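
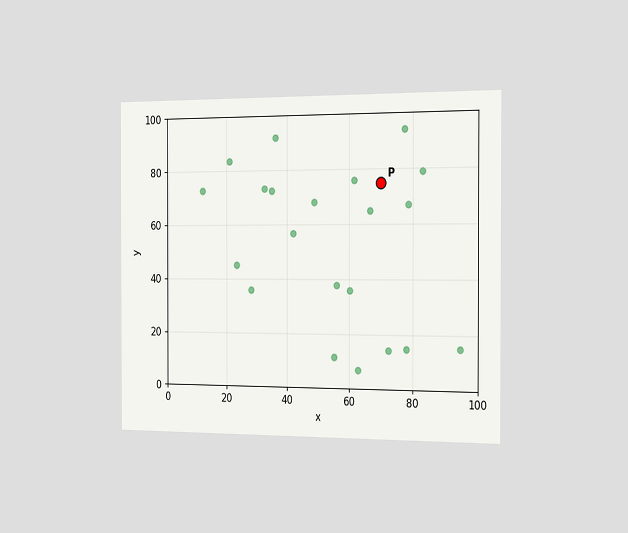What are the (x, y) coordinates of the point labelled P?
(70, 75)

The chart is viewed slightly from the right. Following the gridlines from P to each axis, P sits at (70, 75).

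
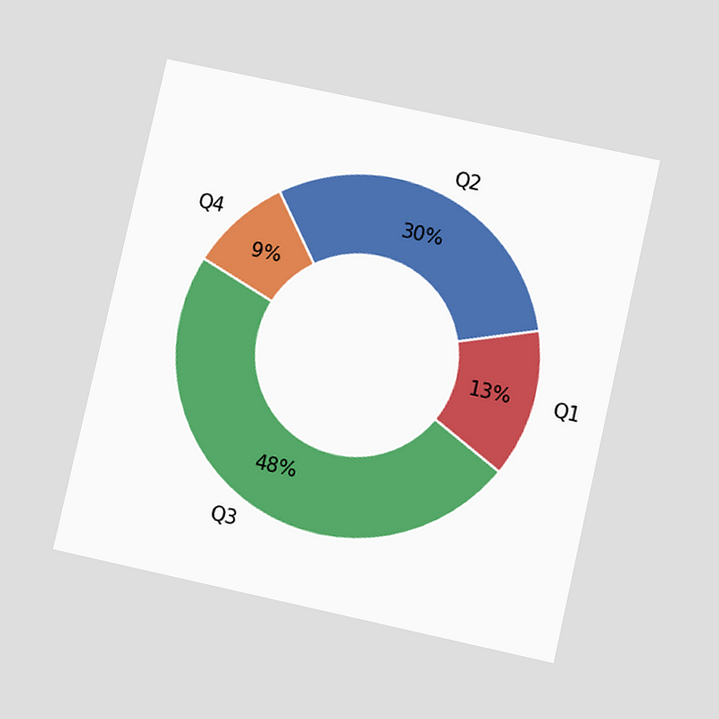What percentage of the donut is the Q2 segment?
The chart is tilted about 13° clockwise and viewed at a slight angle. The Q2 segment takes up 30% of the ring.

30%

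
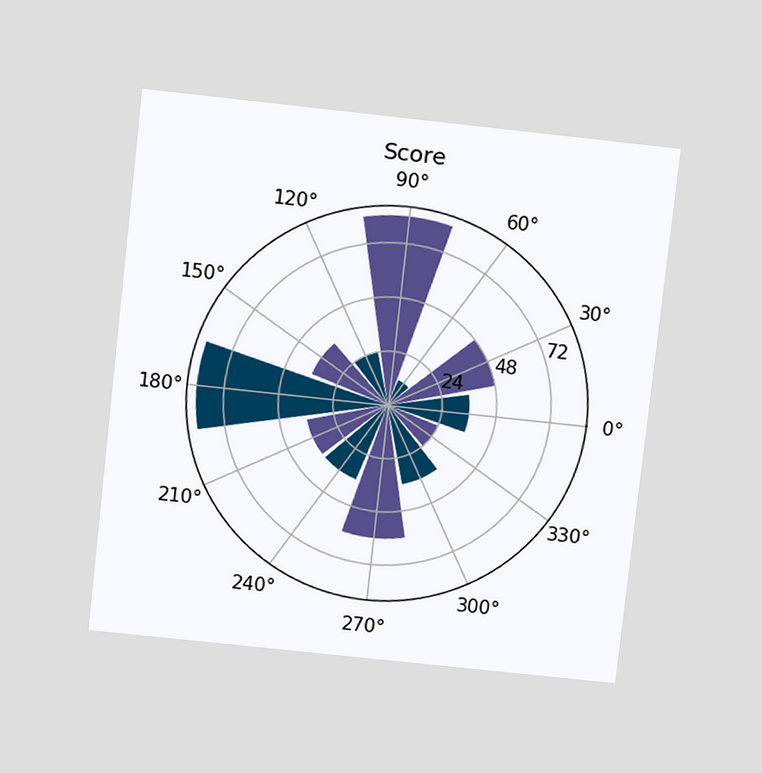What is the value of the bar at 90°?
84

The chart is tilted about 6° clockwise and viewed at a slight angle. The bar at 90° reaches 84 on the radial axis.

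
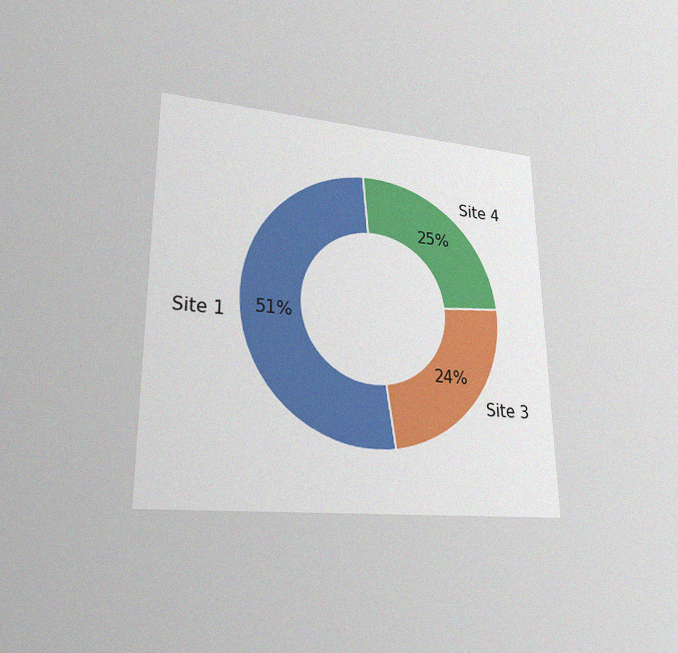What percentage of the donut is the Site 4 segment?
25%

The chart is viewed at a slight angle, with some photo noise. The Site 4 segment takes up 25% of the ring.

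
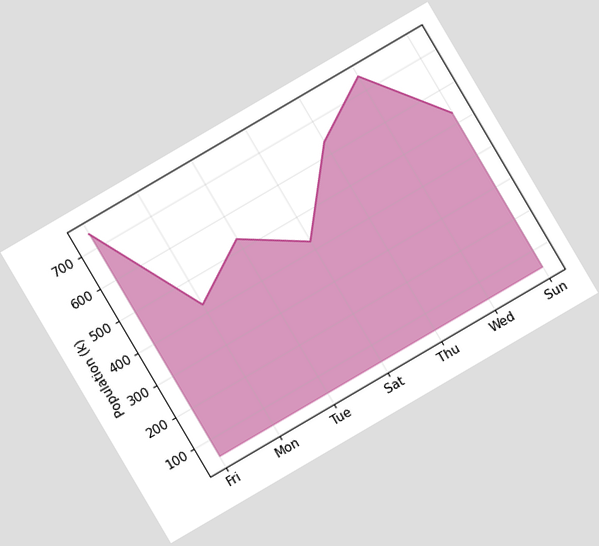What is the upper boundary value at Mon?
424k

The chart is tilted about 30° counter-clockwise. At Mon the upper boundary is at 424k.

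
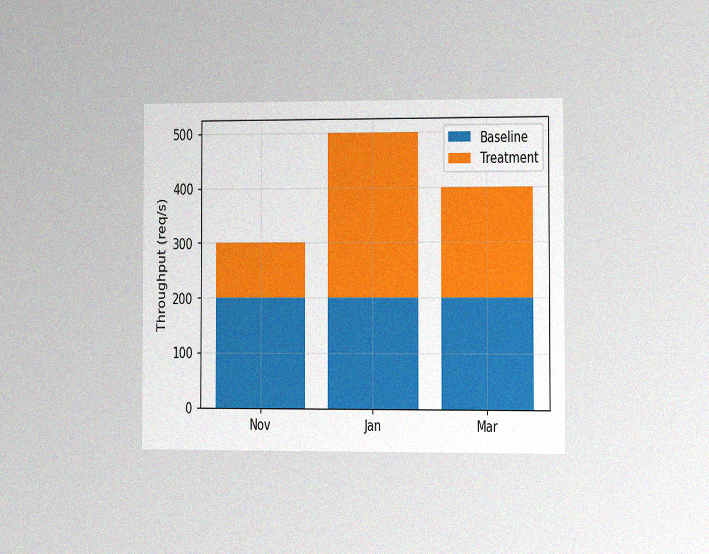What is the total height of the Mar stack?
The chart is viewed at a slight angle, with some photo noise. The Mar stack's top reaches 400req/s on the y-axis.

400req/s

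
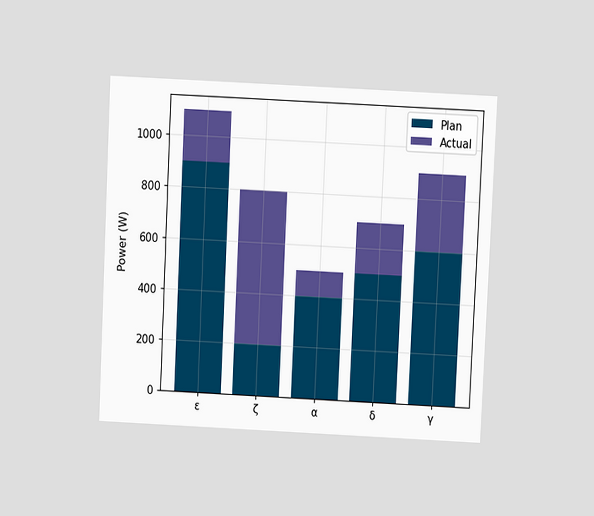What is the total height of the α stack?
500W

The chart is tilted about 3° clockwise and viewed at a slight angle. The α stack's top reaches 500W on the y-axis.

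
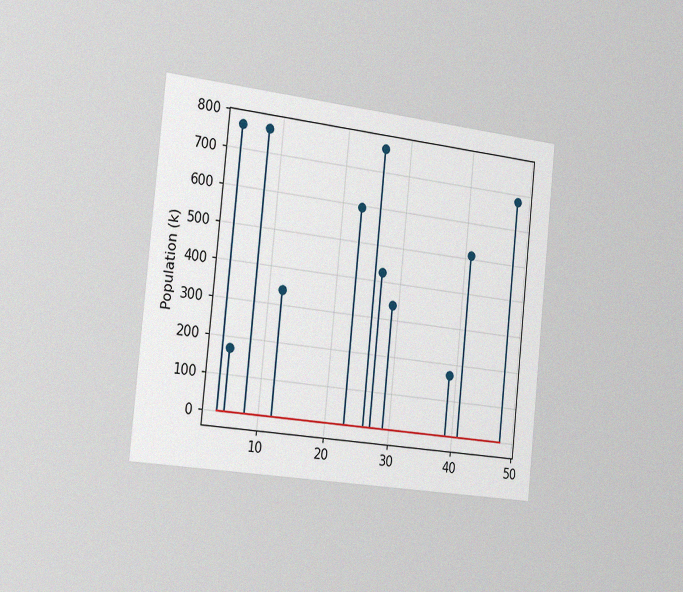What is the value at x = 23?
The chart is tilted about 6° clockwise and viewed slightly from the left, with some photo noise. The stem at x=23 reaches 595k.

595k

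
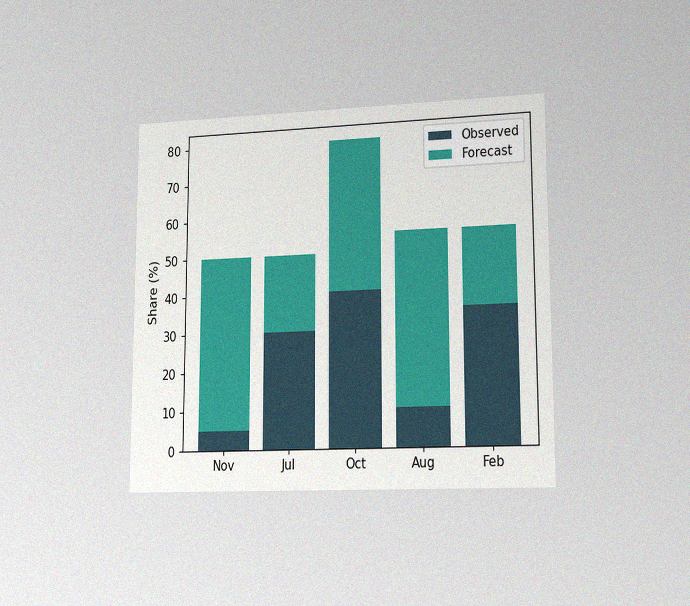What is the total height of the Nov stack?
50%

The chart is viewed slightly from the right, with some photo noise. The Nov stack's top reaches 50% on the y-axis.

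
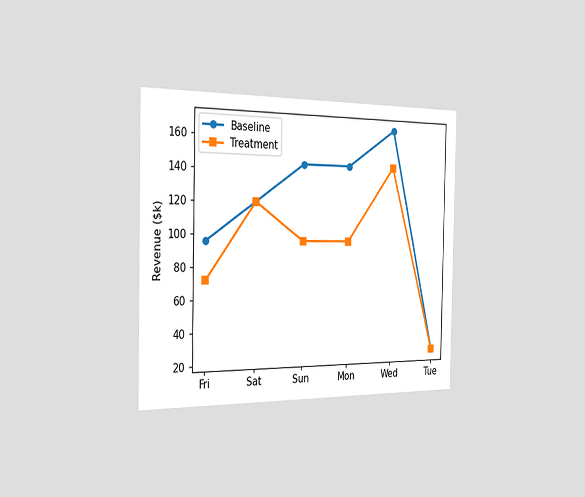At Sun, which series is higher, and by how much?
The chart is viewed slightly from the left. At Sun, Baseline sits above the other line by $48k.

Baseline, by $48k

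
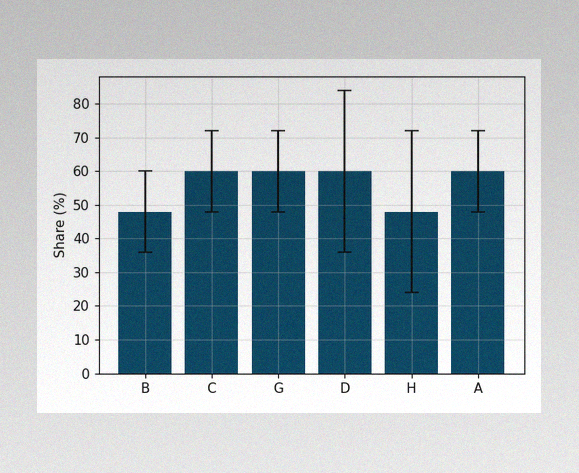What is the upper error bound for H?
The image has some photo noise and uneven lighting. The H bar's upper whisker reaches 72%.

72%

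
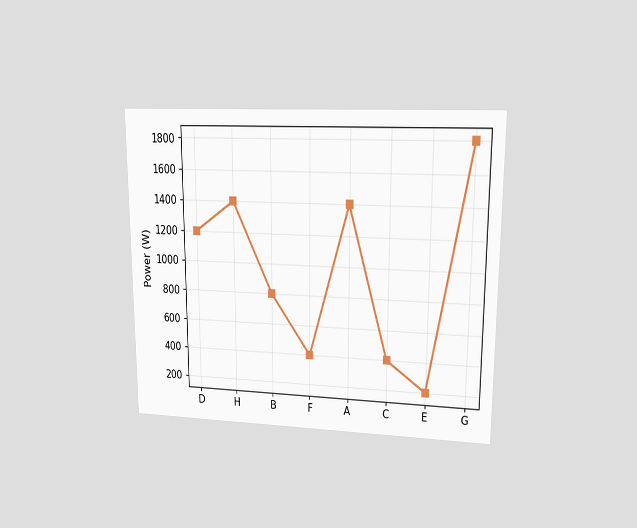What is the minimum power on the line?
200W

The chart is viewed at a slight angle. The lowest point is at E, and reading across to the y-axis gives 200W.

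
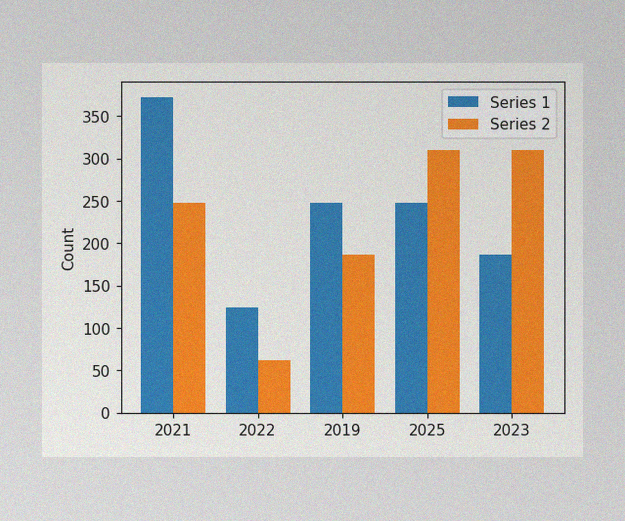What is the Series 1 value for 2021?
The image has some photo noise and uneven lighting. The Series 1 bar at 2021 reaches 372 on the y-axis.

372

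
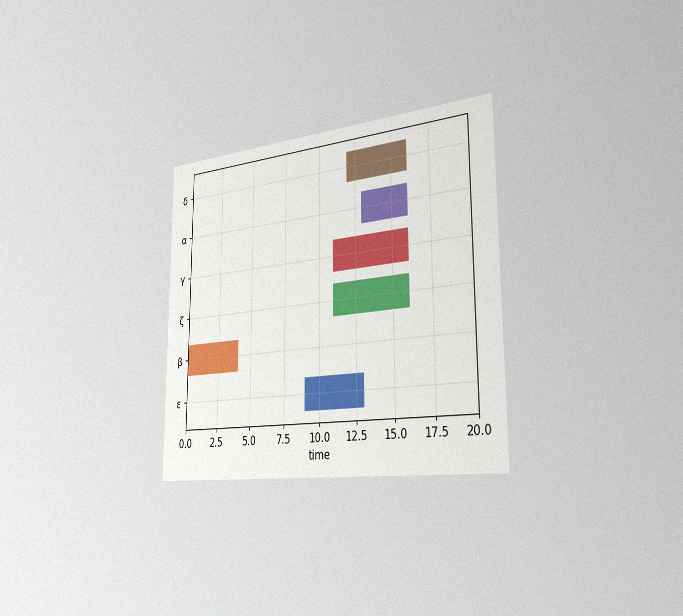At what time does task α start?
13

The chart is viewed slightly from the right, with some photo noise. The α bar begins at t=13.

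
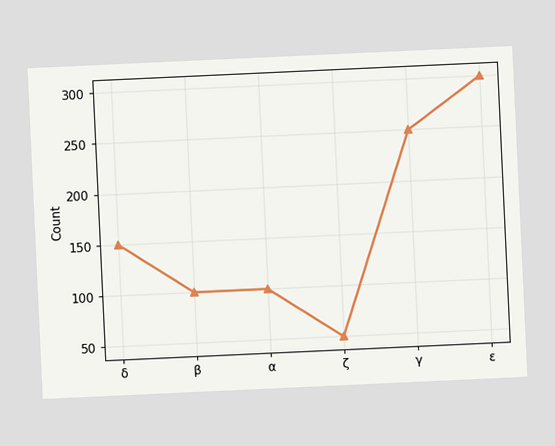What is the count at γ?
250

The chart is tilted about 3° counter-clockwise. At γ, the line is at 250.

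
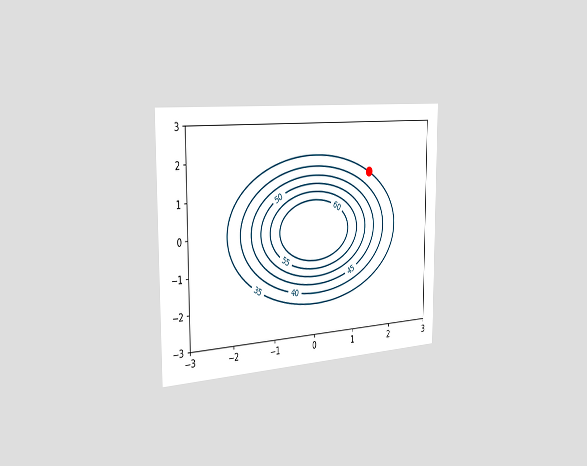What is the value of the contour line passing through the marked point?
The chart is viewed slightly from the left. The marked point sits on the contour labelled 35.

35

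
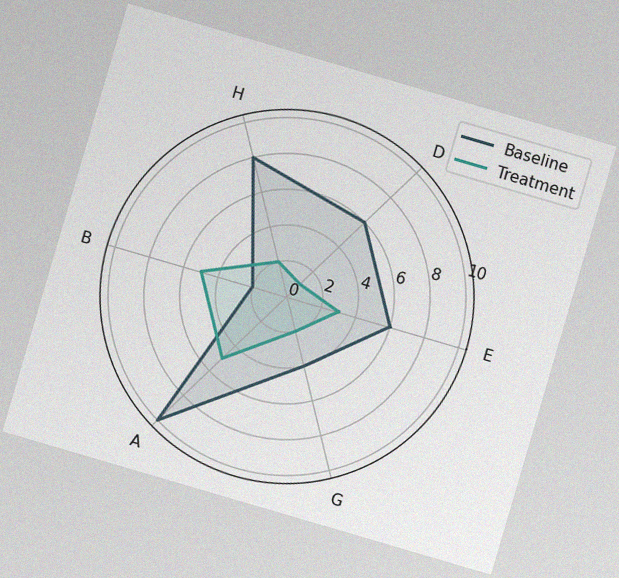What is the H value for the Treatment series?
The chart is tilted about 16° clockwise, with some photo noise. On the H axis, Treatment reaches 2.

2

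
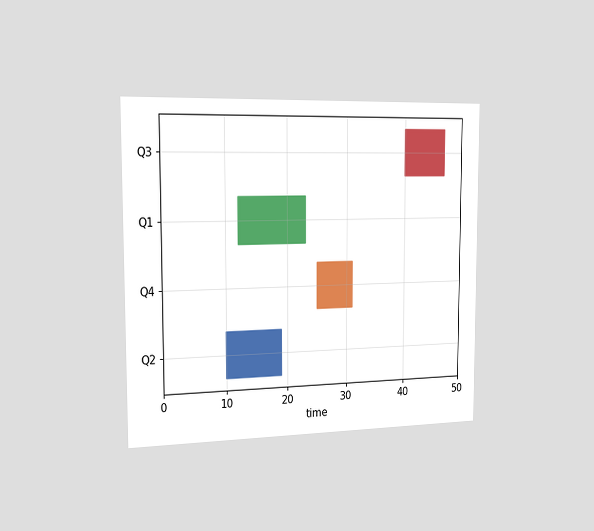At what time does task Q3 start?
40

The chart is viewed slightly from the left. The Q3 bar begins at t=40.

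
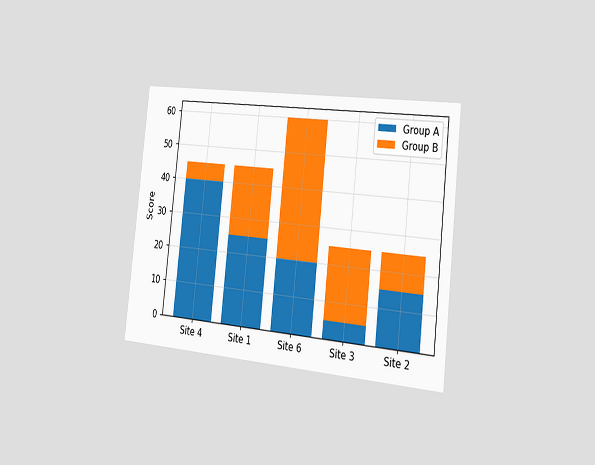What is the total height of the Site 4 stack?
The chart is tilted about 6° clockwise and viewed slightly from the right. The Site 4 stack's top reaches 45 on the y-axis.

45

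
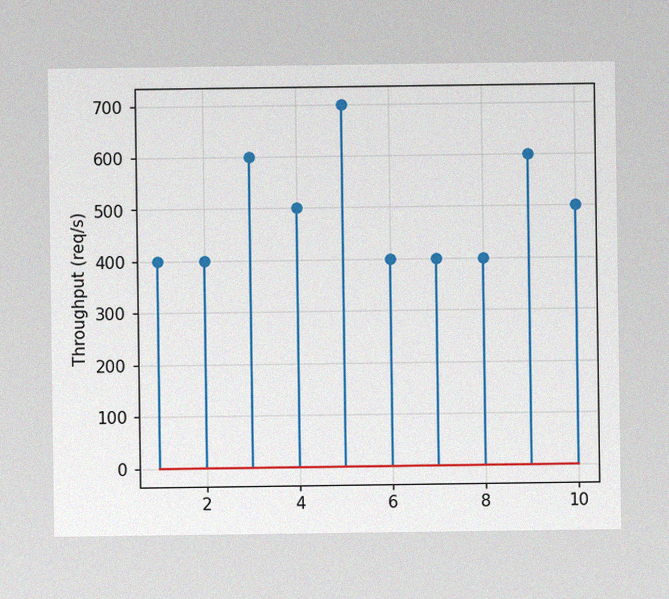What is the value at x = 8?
The image has some photo noise and uneven lighting. The stem at x=8 reaches 400req/s.

400req/s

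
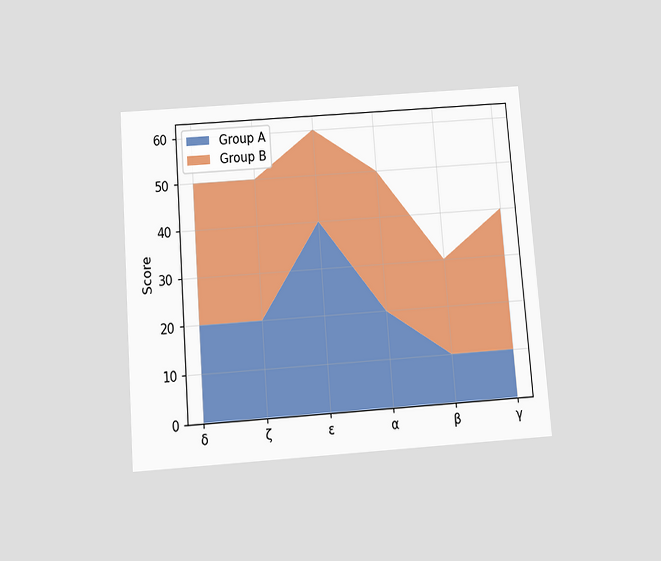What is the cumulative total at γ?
The chart is tilted about 4° counter-clockwise and viewed slightly from below. The stacked total at γ reaches 40.

40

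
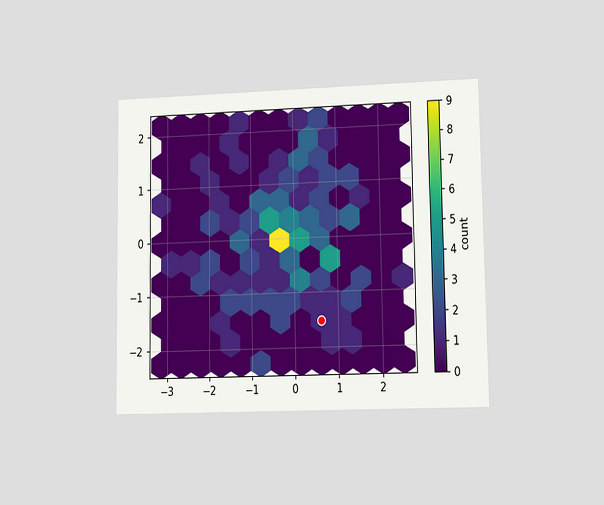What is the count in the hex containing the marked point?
1

The chart is viewed at a slight angle. The marked hex reads 1 on the colorbar.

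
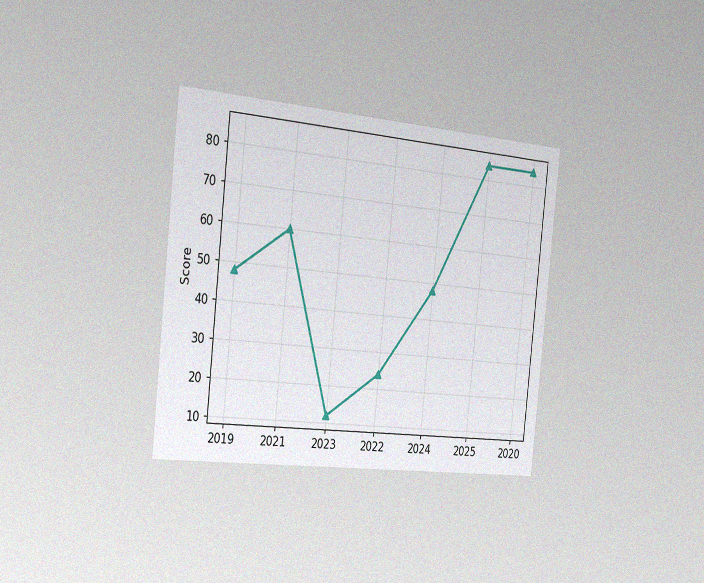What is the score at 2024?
48

The chart is tilted about 6° clockwise and viewed slightly from the left, with some photo noise. At 2024, the line is at 48.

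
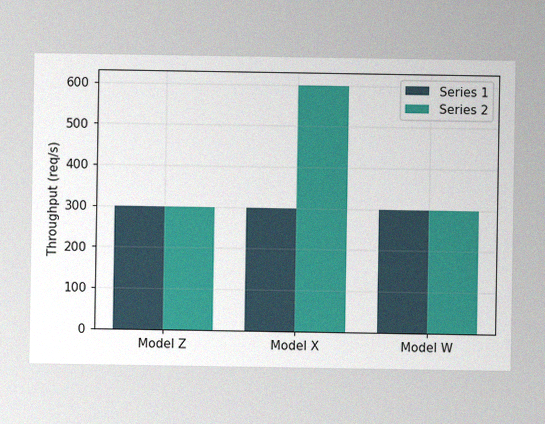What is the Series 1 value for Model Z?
300req/s

The image has some photo noise and uneven lighting. The Series 1 bar at Model Z reaches 300req/s on the y-axis.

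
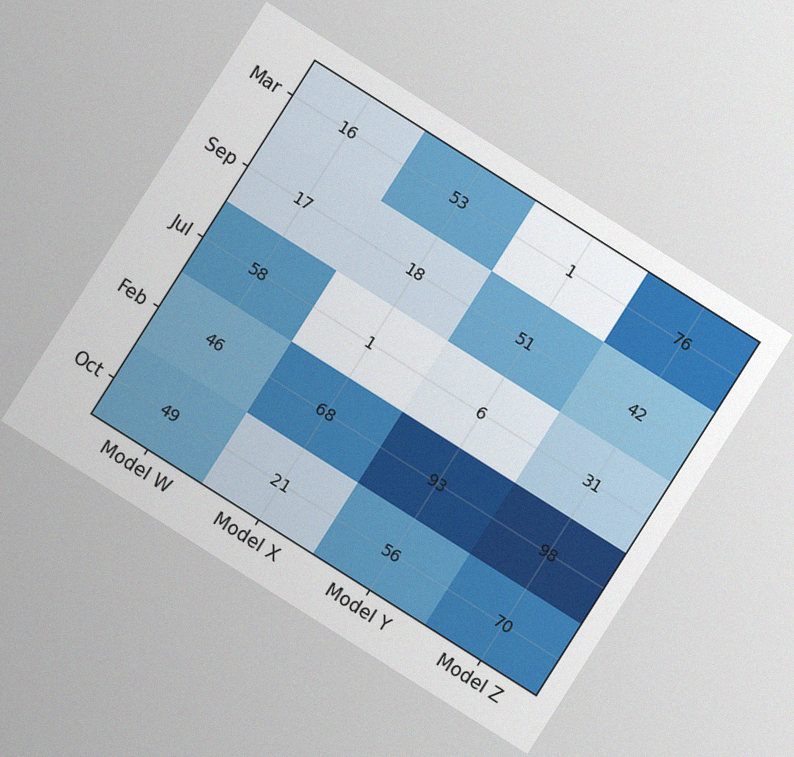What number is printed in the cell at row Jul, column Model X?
1

The chart is tilted about 32° clockwise, with some photo noise. The (Jul, Model X) cell reads 1.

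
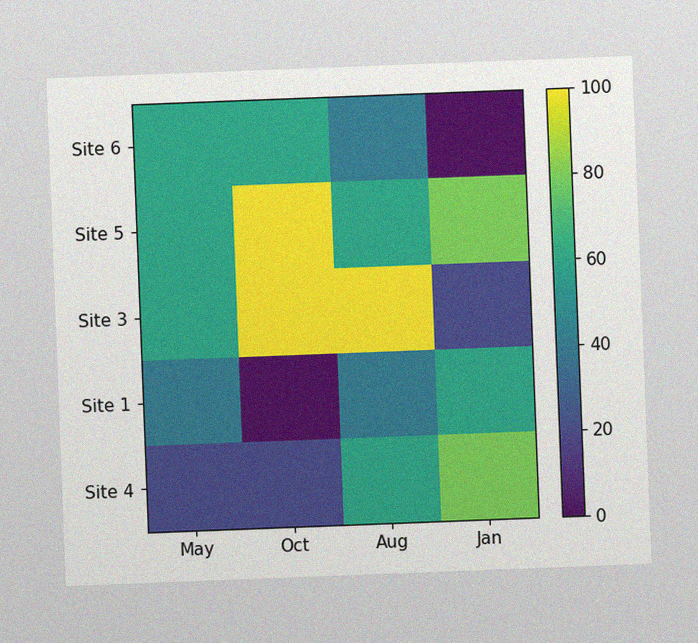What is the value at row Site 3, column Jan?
20

The chart is tilted about 2° counter-clockwise, with some photo noise. Matching cell (Site 3, Jan) against the colorbar gives 20.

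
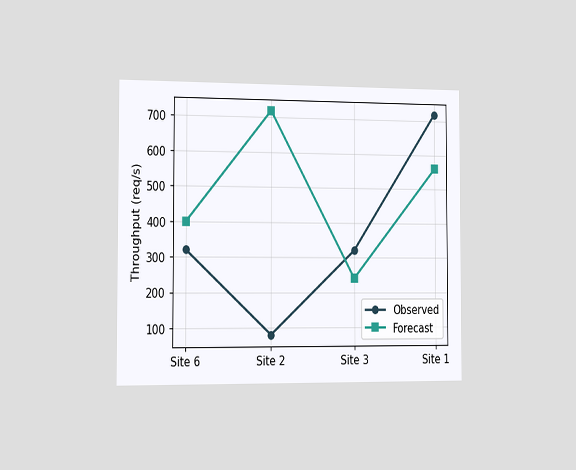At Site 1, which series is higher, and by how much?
The chart is viewed slightly from the left. At Site 1, Observed sits above the other line by 160req/s.

Observed, by 160req/s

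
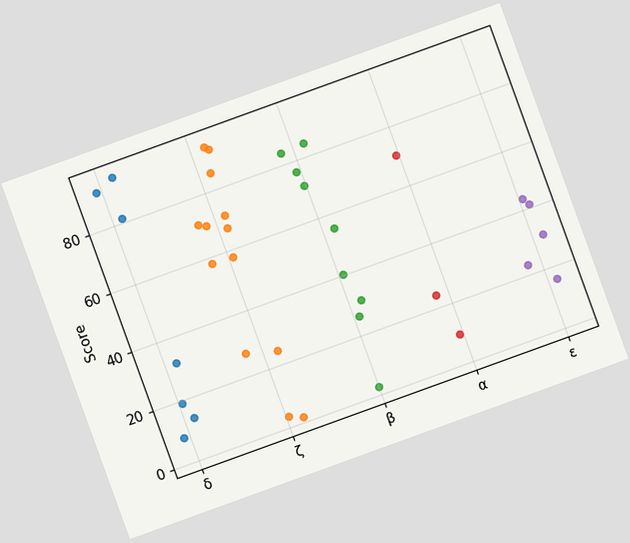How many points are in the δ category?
7

The chart is tilted about 20° counter-clockwise. Counting the markers in the δ column gives 7.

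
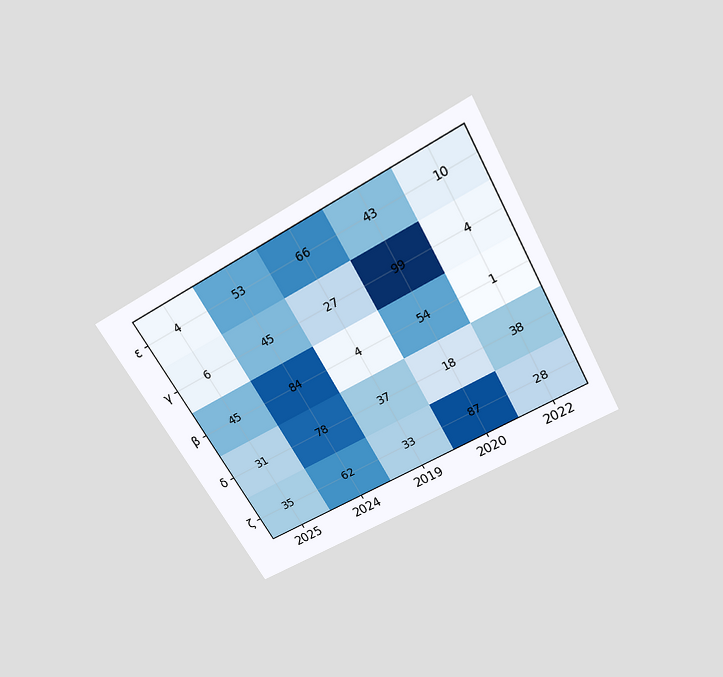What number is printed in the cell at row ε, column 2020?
The chart is tilted about 30° counter-clockwise and viewed slightly from above. The (ε, 2020) cell reads 43.

43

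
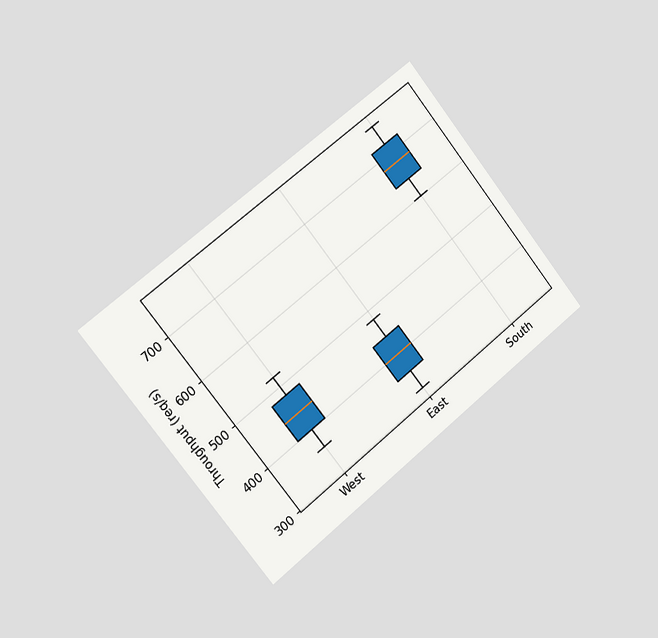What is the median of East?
400req/s

The chart is tilted about 39° counter-clockwise and viewed slightly from the left. The median line in the East box sits at 400req/s.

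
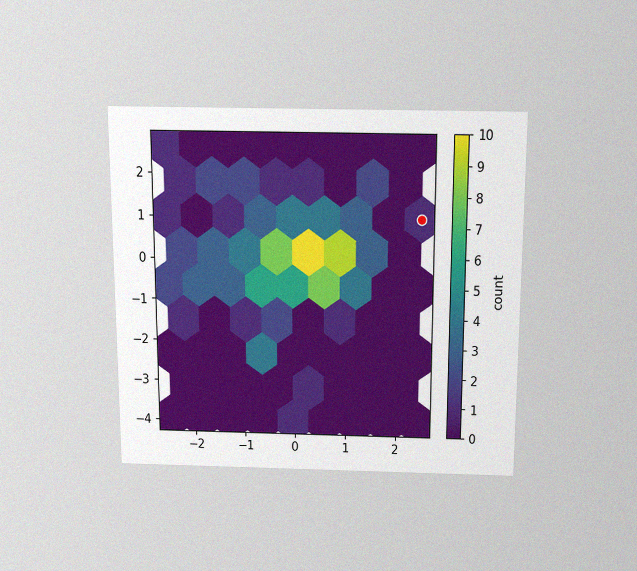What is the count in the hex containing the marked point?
1

The chart is viewed slightly from above, with some photo noise. The marked hex reads 1 on the colorbar.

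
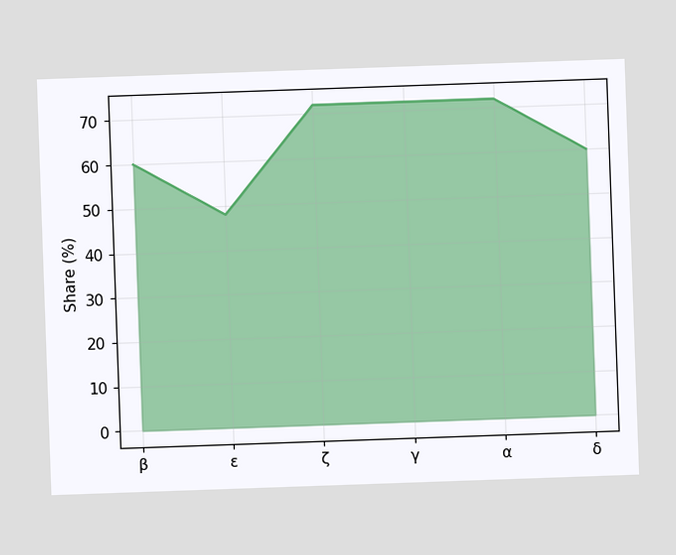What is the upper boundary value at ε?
48%

The chart is tilted about 2° counter-clockwise. At ε the upper boundary is at 48%.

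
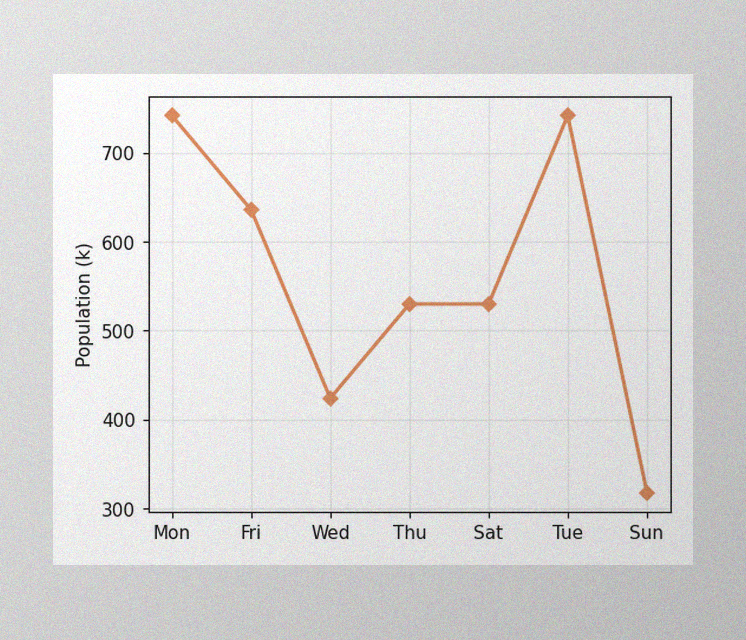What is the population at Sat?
The image has some photo noise and uneven lighting. At Sat, the line is at 530k.

530k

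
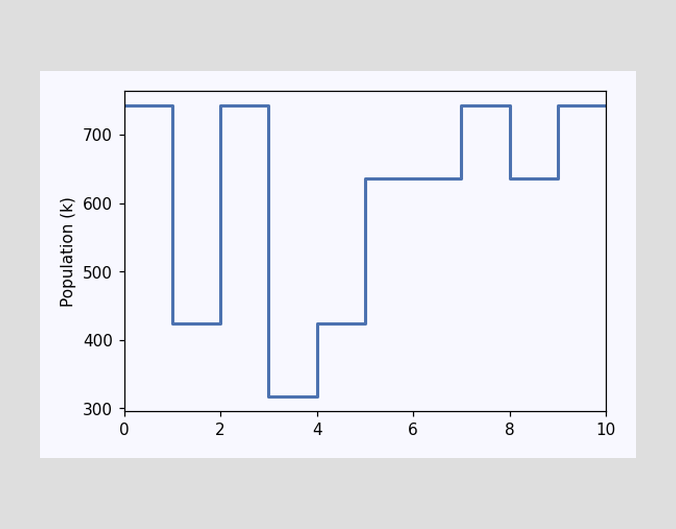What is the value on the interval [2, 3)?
On [2, 3) the step sits at 742k.

742k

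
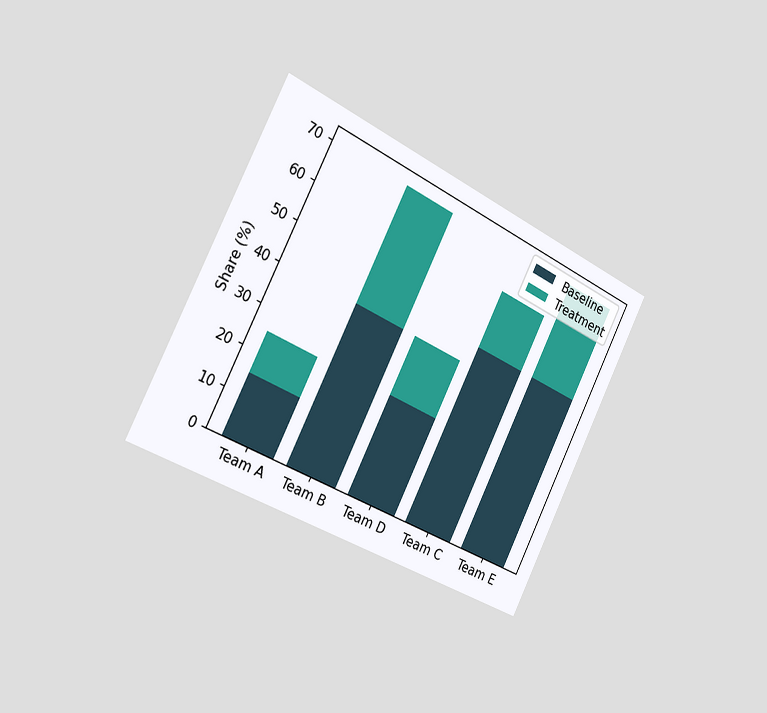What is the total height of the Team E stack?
The chart is tilted about 26° clockwise and viewed slightly from the left. The Team E stack's top reaches 70% on the y-axis.

70%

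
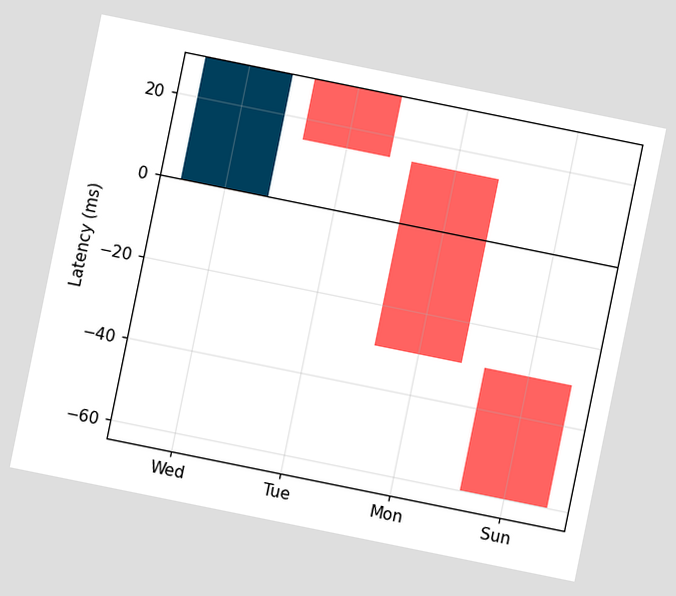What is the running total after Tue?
The chart is tilted about 11° clockwise. After Tue the running total reaches 15ms.

15ms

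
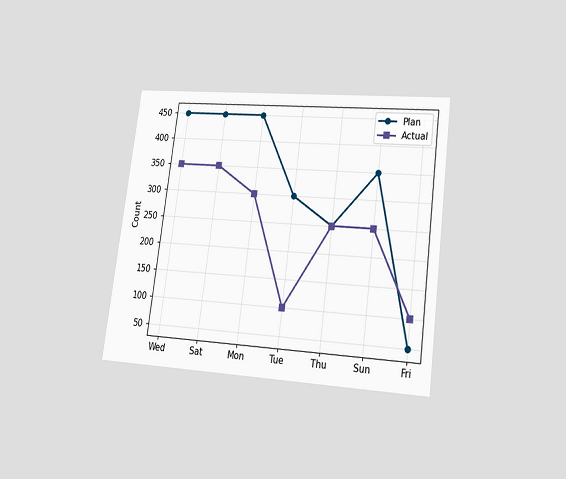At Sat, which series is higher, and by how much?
Plan, by 100

The chart is tilted about 8° clockwise and viewed at a slight angle. At Sat, Plan sits above the other line by 100.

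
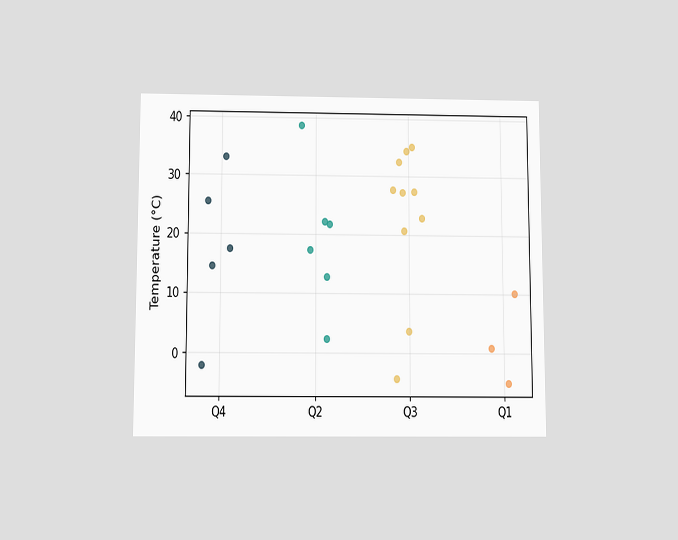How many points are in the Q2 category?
The chart is viewed slightly from below. Counting the markers in the Q2 column gives 6.

6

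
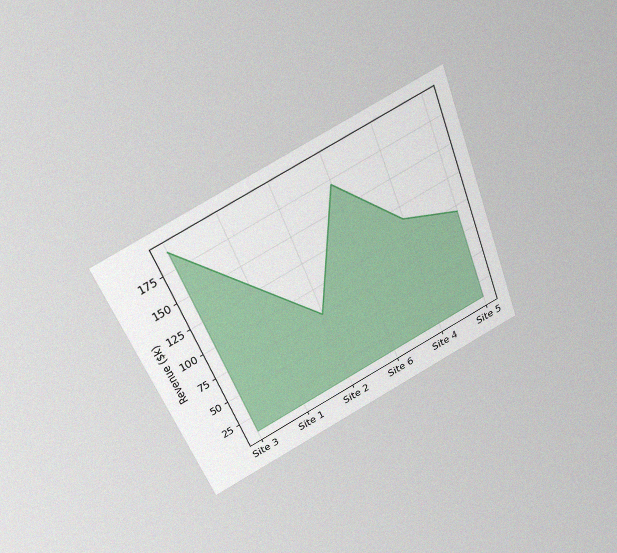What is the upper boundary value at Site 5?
$95k

The chart is tilted about 22° counter-clockwise and viewed slightly from above, with some photo noise. At Site 5 the upper boundary is at $95k.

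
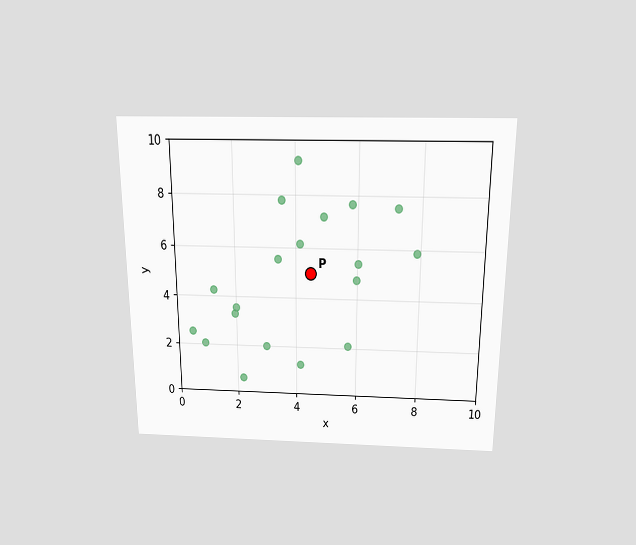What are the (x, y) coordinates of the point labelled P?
(4.5, 5)

The chart is viewed slightly from above. Following the gridlines from P to each axis, P sits at (4.5, 5).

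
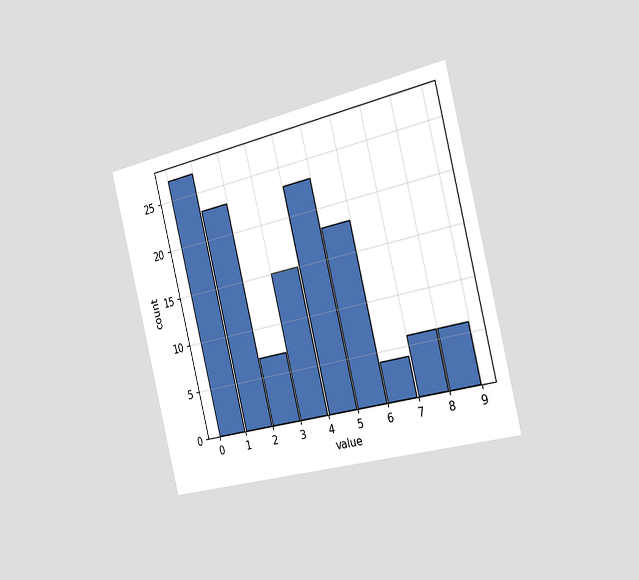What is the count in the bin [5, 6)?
The chart is tilted about 14° counter-clockwise and viewed slightly from the right. The [5, 6) bin has height 18.

18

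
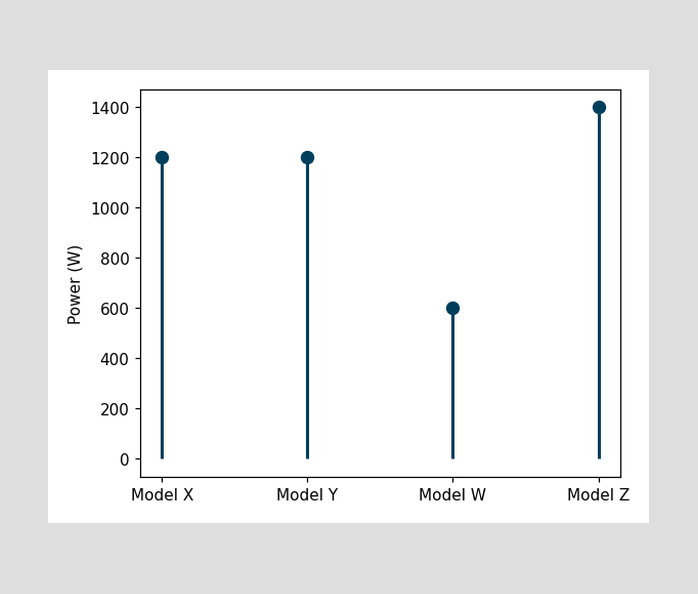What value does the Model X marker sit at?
The Model X marker sits at 1200W.

1200W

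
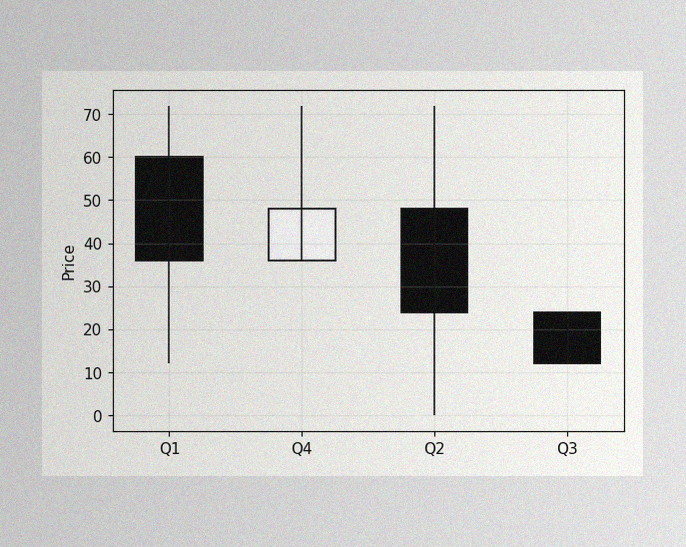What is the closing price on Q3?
The image has some photo noise and uneven lighting. The Q3 candle closes at 12.

12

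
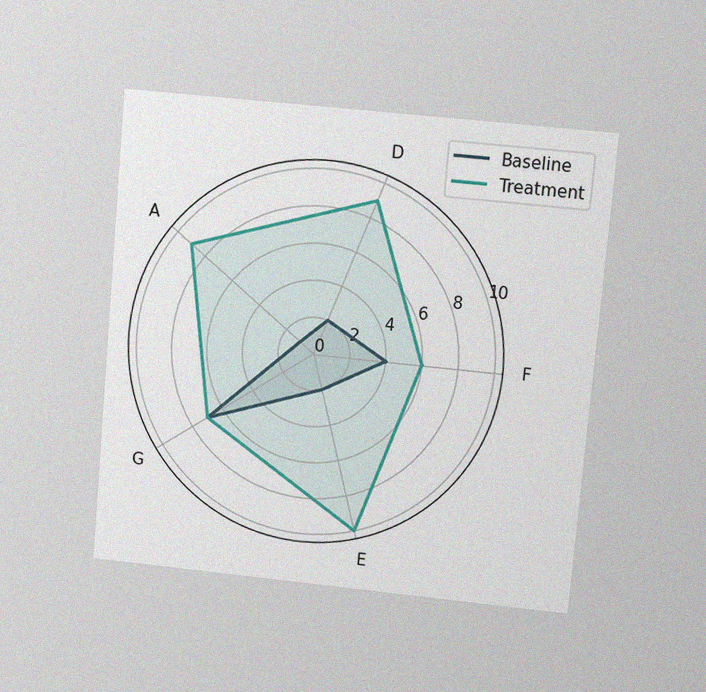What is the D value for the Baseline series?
2

The chart is tilted about 5° clockwise and viewed at a slight angle, with some photo noise. On the D axis, Baseline reaches 2.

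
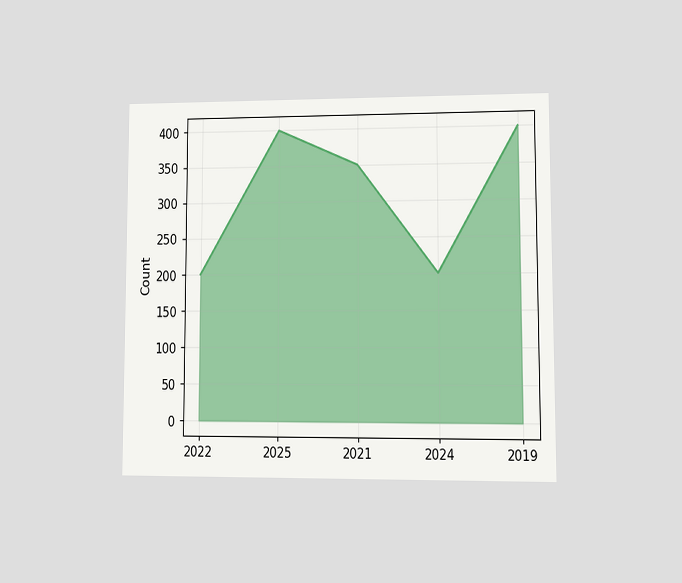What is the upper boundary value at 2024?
200

The chart is viewed at a slight angle. At 2024 the upper boundary is at 200.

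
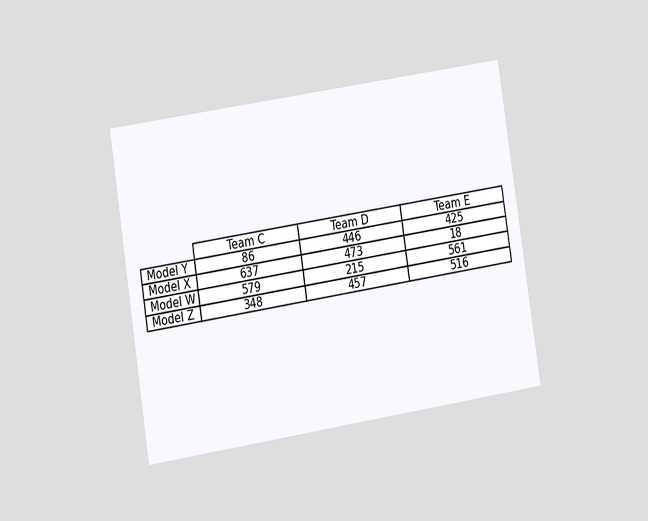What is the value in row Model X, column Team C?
637

The chart is tilted about 9° counter-clockwise and viewed at a slight angle. The (Model X, Team C) cell reads 637.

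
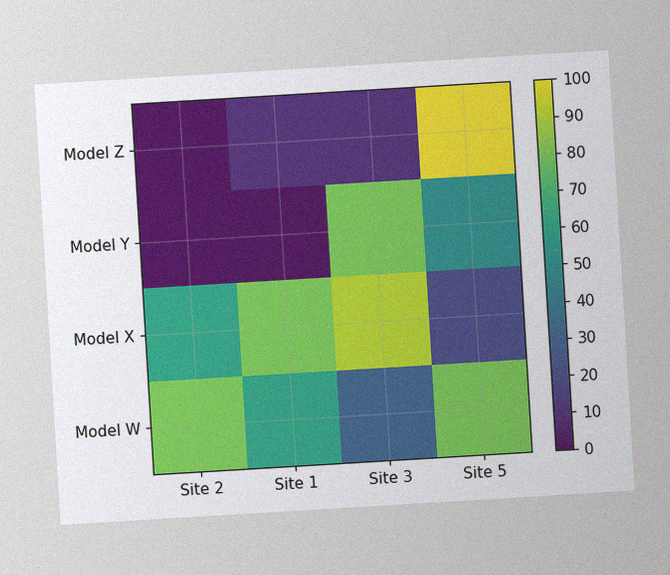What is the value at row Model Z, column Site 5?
100

The chart is tilted about 3° counter-clockwise, with some photo noise. Matching cell (Model Z, Site 5) against the colorbar gives 100.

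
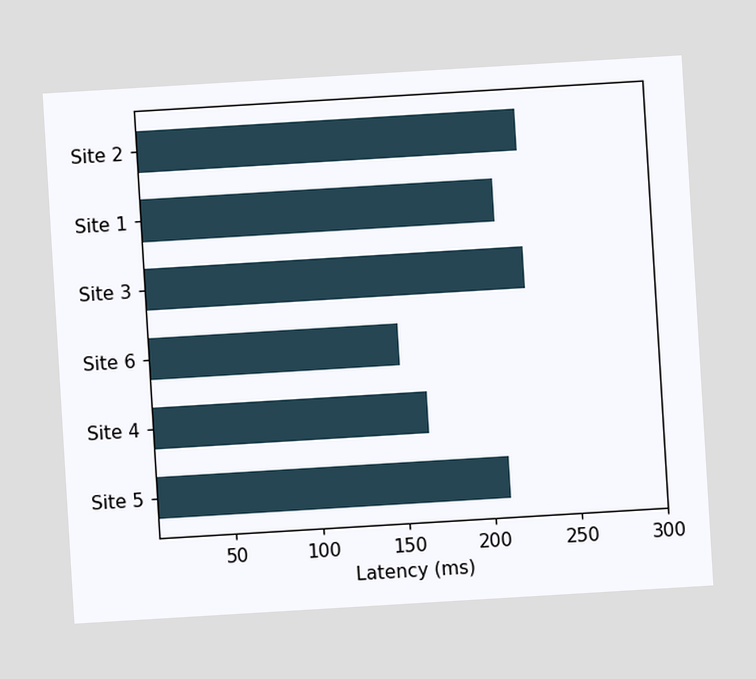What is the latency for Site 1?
210ms

The chart is tilted about 3° counter-clockwise. Reading along the chart's x-axis, the Site 1 bar reaches 210ms.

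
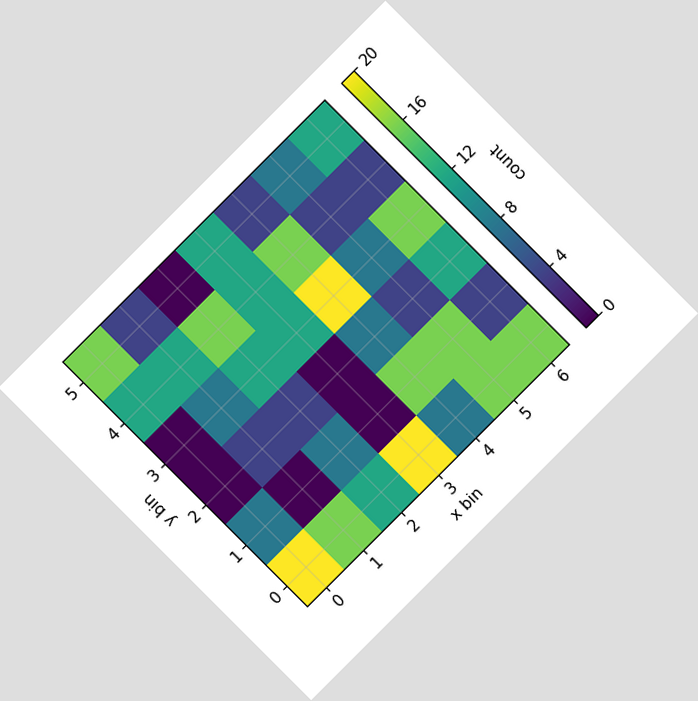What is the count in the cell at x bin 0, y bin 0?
The chart is tilted about 45° counter-clockwise. Matching the cell (0, 0) against the colorbar gives 20.

20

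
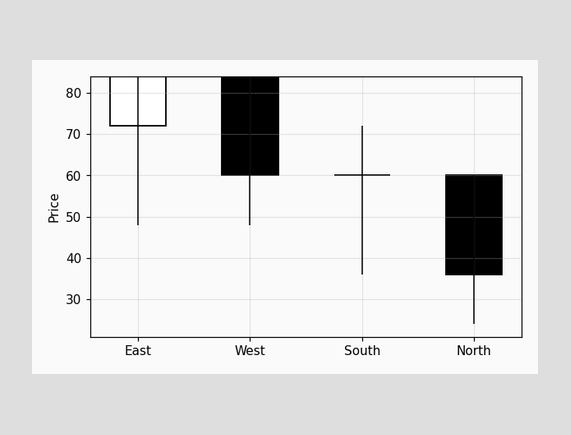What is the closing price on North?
36

The North candle closes at 36.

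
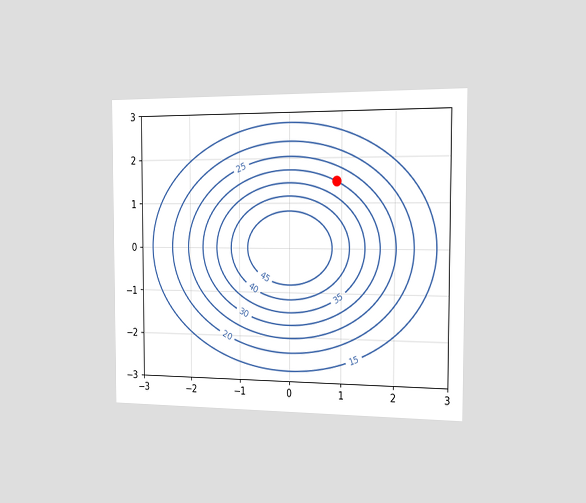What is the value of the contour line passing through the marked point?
The chart is viewed slightly from the right. The marked point sits on the contour labelled 30.

30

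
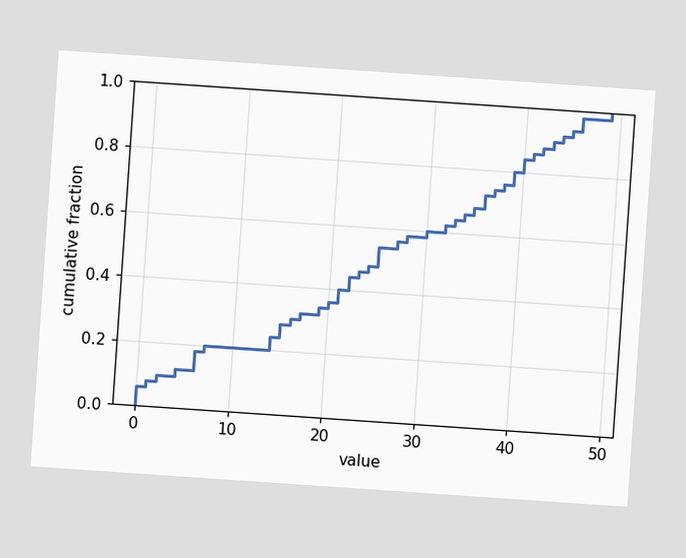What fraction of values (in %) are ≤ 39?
The chart is tilted about 4° clockwise. At x=39 the ECDF step is at 80%.

80%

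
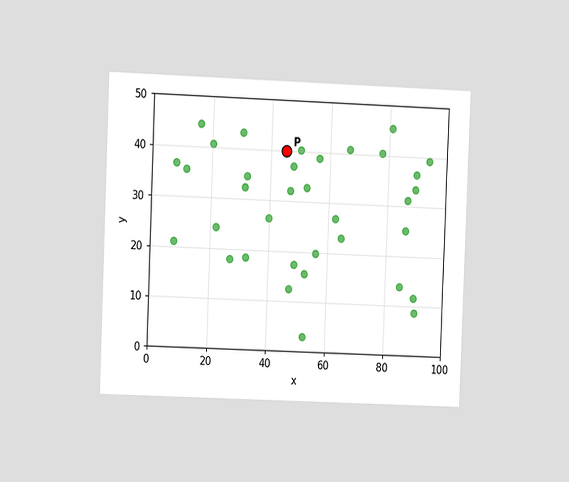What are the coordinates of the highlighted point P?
(45, 40)

The chart is tilted about 2° clockwise and viewed at a slight angle. Following the gridlines from P to each axis, P sits at (45, 40).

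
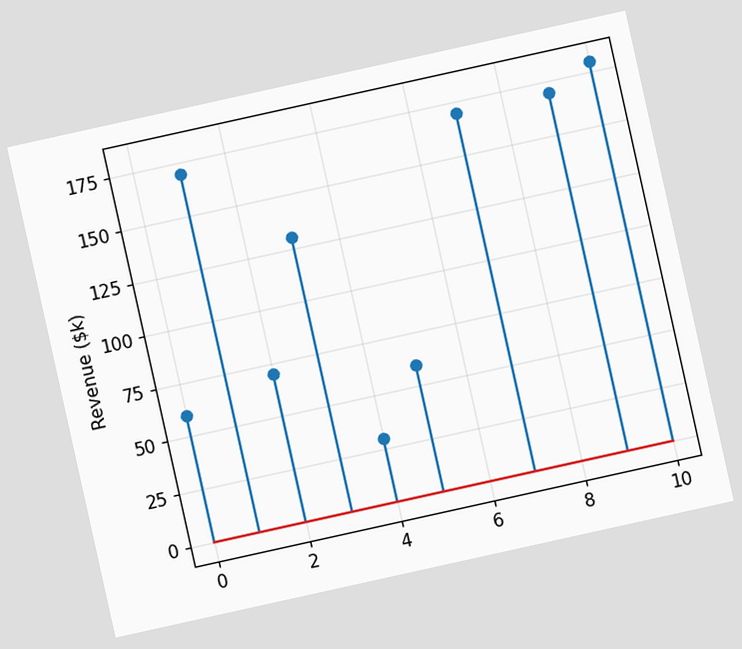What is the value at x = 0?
$60k

The chart is tilted about 12° counter-clockwise. The stem at x=0 reaches $60k.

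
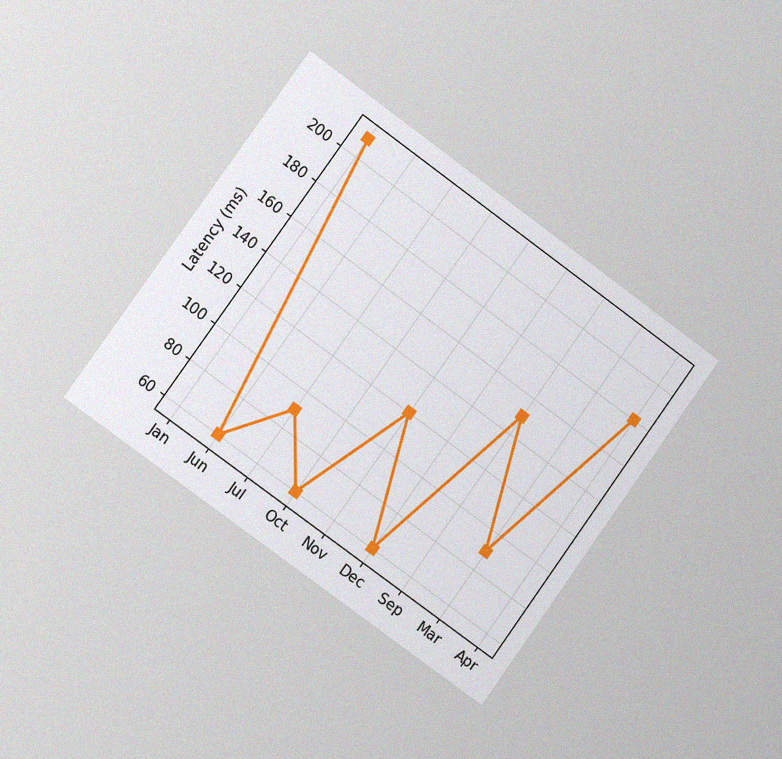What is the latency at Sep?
150ms

The chart is tilted about 36° clockwise and viewed slightly from the left, with some photo noise. At Sep, the line is at 150ms.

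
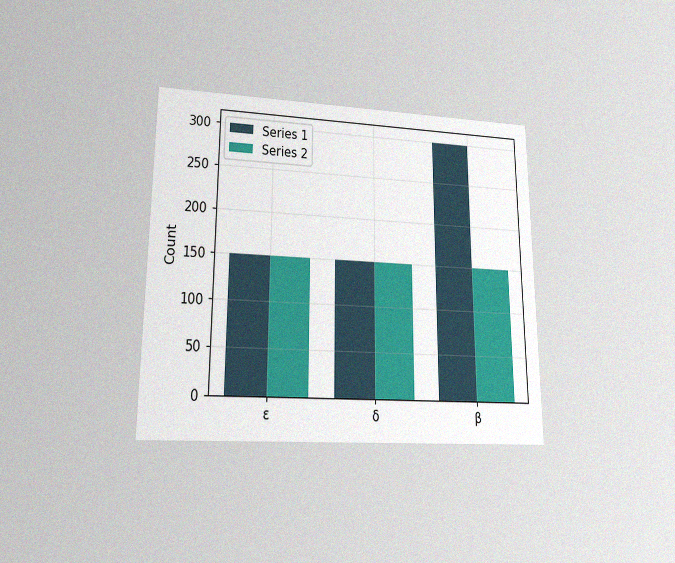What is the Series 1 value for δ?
150

The chart is viewed at a slight angle, with some photo noise. The Series 1 bar at δ reaches 150 on the y-axis.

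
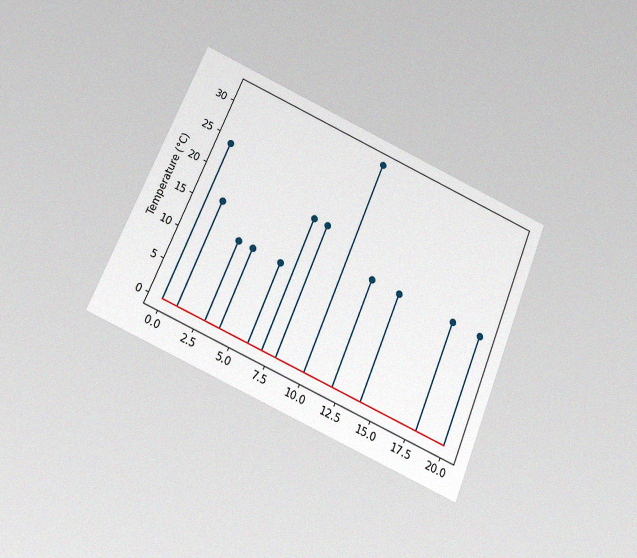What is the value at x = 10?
32°C

The chart is tilted about 23° clockwise and viewed slightly from below, with some photo noise. The stem at x=10 reaches 32°C.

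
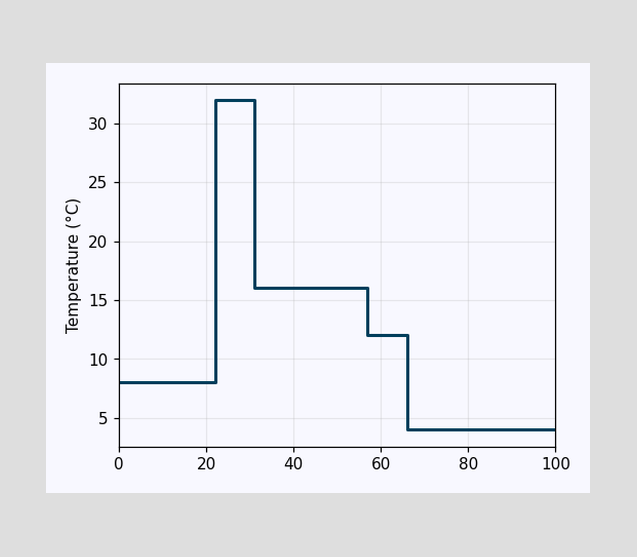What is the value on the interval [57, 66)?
12°C

On [57, 66) the step sits at 12°C.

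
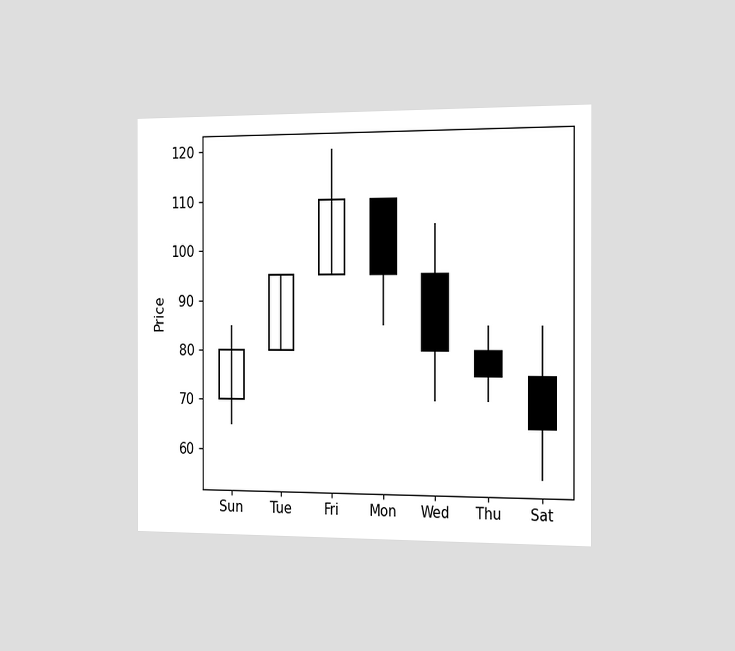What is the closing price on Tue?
95

The chart is viewed slightly from the right. The Tue candle closes at 95.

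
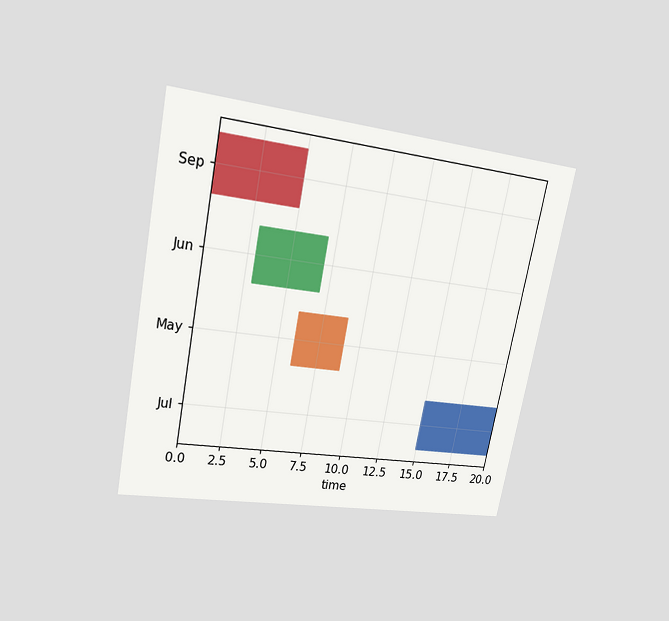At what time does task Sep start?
The chart is tilted about 11° clockwise and viewed at a slight angle. The Sep bar begins at t=0.

0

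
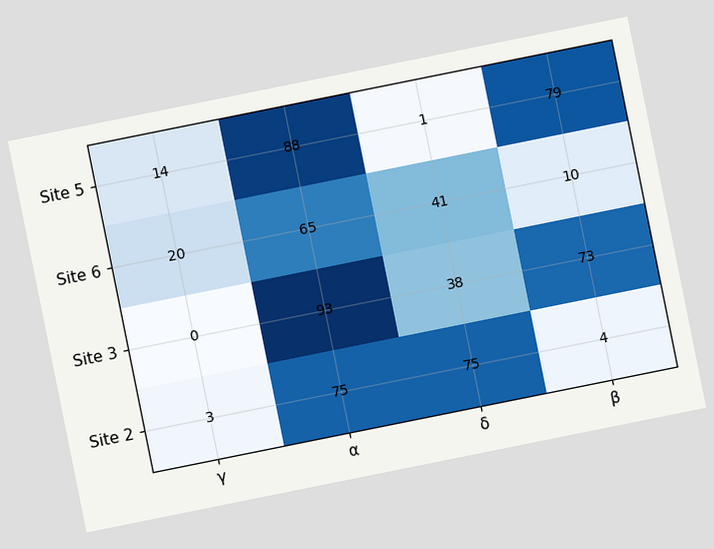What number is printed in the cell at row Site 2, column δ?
The chart is tilted about 11° counter-clockwise. The (Site 2, δ) cell reads 75.

75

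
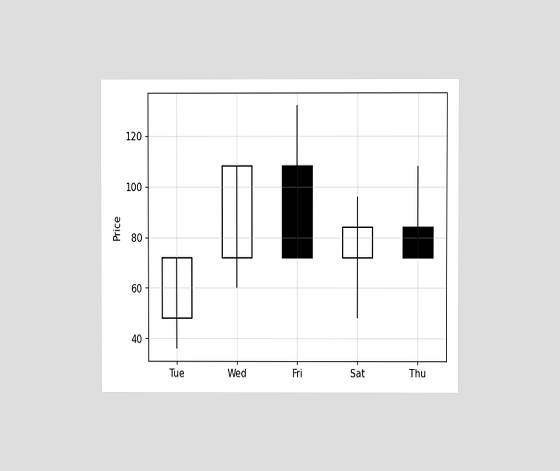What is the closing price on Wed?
108

The chart is viewed at a slight angle. The Wed candle closes at 108.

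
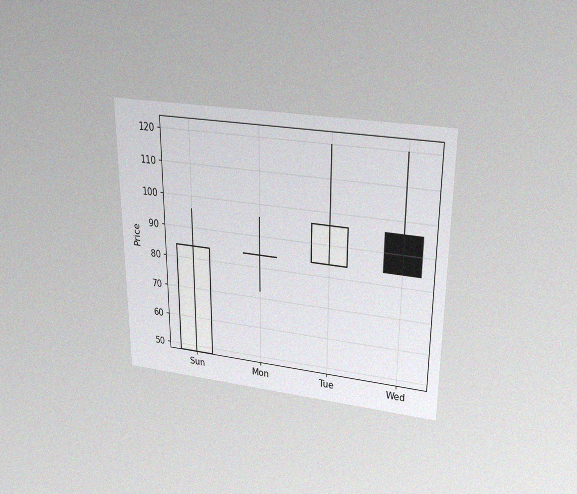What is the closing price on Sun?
The chart is viewed slightly from above, with some photo noise. The Sun candle closes at 84.

84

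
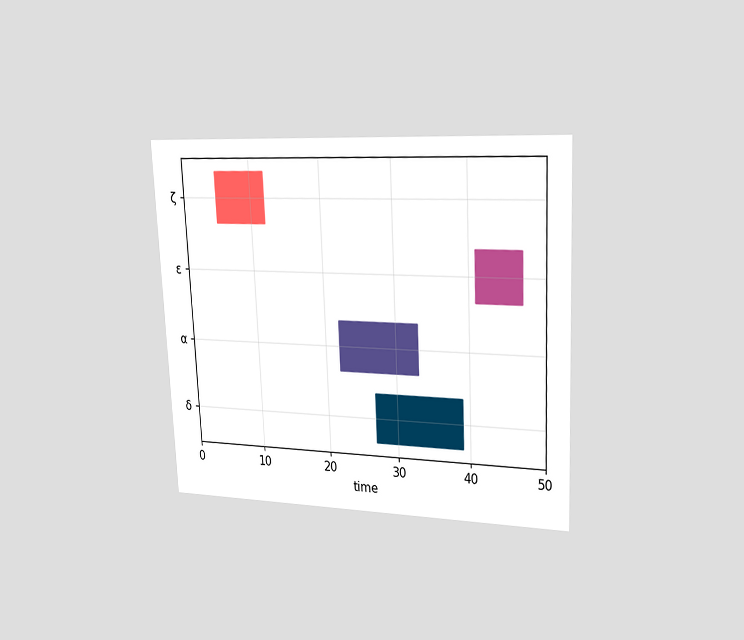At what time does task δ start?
27

The chart is tilted about 3° counter-clockwise and viewed slightly from the right. The δ bar begins at t=27.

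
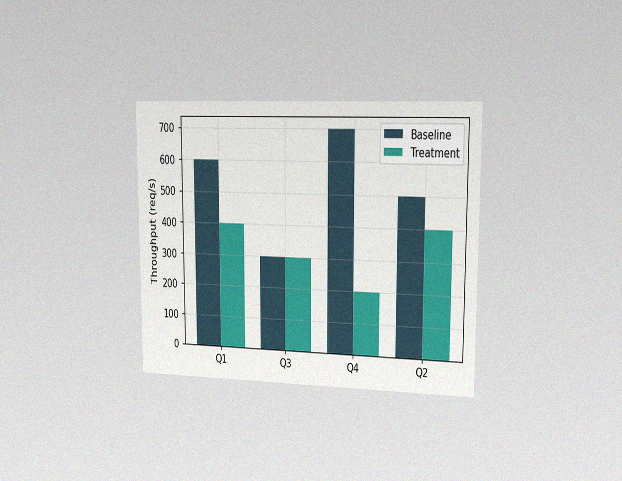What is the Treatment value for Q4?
200req/s

The chart is viewed slightly from the right, with some photo noise. The Treatment bar at Q4 reaches 200req/s on the y-axis.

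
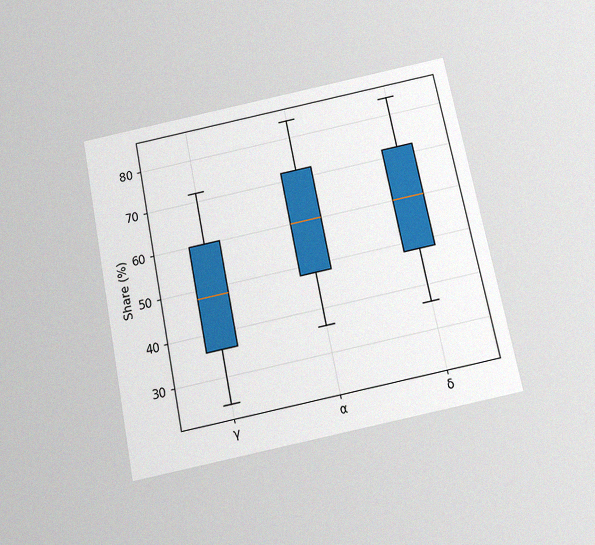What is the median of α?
60%

The chart is tilted about 11° counter-clockwise and viewed slightly from below, with some photo noise. The median line in the α box sits at 60%.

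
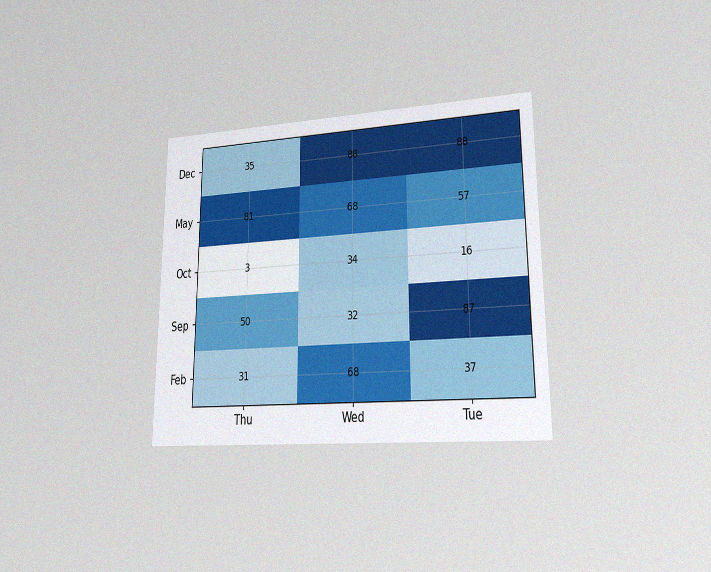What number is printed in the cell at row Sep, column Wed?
32

The chart is viewed at a slight angle, with some photo noise. The (Sep, Wed) cell reads 32.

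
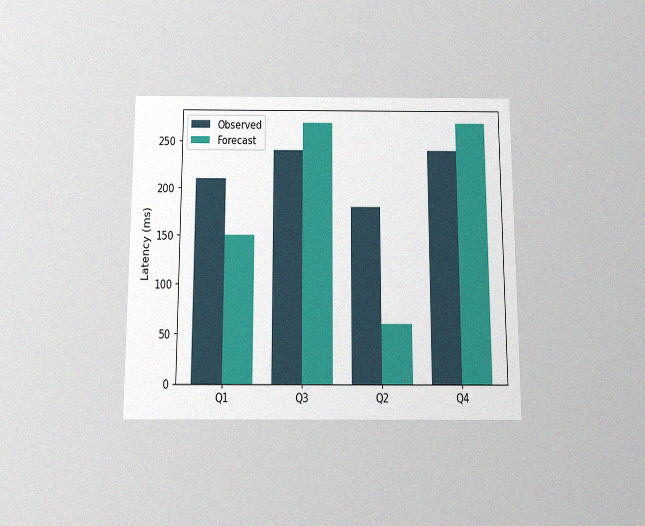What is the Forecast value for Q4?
270ms

The chart is viewed slightly from below, with some photo noise. The Forecast bar at Q4 reaches 270ms on the y-axis.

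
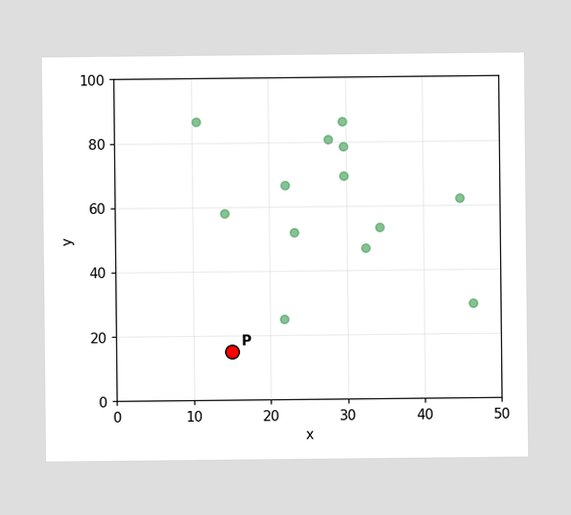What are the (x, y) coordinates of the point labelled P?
(15, 15)

Following the gridlines from P to each axis, P sits at (15, 15).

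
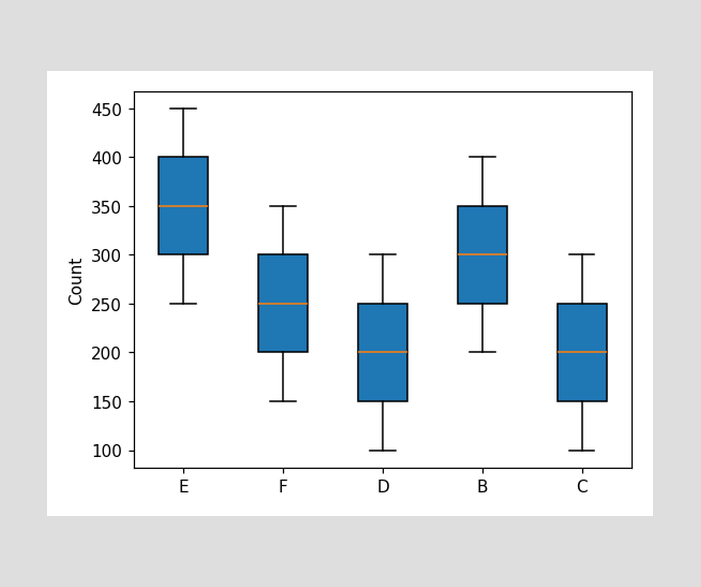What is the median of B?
The median line in the B box sits at 300.

300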